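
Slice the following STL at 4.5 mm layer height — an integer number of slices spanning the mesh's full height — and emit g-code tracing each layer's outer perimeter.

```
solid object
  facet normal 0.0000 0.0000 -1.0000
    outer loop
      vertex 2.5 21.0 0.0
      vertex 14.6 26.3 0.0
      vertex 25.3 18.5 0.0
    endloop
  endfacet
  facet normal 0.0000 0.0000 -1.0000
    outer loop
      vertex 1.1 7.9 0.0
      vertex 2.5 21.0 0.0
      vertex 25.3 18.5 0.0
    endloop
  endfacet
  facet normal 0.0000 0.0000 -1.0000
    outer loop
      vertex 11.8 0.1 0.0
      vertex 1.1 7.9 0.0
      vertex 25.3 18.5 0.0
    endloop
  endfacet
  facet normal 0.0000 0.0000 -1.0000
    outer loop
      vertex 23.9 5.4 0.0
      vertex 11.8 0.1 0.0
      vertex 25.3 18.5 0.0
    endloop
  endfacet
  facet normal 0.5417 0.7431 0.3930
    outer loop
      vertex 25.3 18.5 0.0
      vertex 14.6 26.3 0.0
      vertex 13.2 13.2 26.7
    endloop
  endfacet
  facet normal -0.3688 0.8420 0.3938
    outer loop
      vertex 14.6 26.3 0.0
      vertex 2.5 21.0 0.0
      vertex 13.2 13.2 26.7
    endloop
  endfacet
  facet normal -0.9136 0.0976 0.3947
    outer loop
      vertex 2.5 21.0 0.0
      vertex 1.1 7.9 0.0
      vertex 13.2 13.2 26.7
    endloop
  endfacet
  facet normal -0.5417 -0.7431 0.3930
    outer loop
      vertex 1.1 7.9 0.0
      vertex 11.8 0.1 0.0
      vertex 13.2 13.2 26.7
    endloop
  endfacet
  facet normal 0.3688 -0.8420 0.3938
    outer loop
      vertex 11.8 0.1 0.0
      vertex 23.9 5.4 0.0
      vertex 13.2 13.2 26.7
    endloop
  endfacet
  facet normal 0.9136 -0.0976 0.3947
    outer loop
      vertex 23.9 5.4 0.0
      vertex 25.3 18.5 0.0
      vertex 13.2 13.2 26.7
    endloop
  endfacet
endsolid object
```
; perimeter-only toolpath
G21 ; units = mm
G90 ; absolute positioning
G28 ; home
; layer 1
G0 Z4.5
G0 X23.3 Y17.6
G1 X14.4 Y24.1
G1 X4.3 Y19.7
G1 X3.1 Y8.8
G1 X12.0 Y2.3
G1 X22.1 Y6.7
G1 X23.3 Y17.6
; layer 2
G0 Z8.9
G0 X21.3 Y16.7
G1 X14.1 Y21.9
G1 X6.1 Y18.4
G1 X5.1 Y9.7
G1 X12.3 Y4.5
G1 X20.3 Y8.0
G1 X21.3 Y16.7
; layer 3
G0 Z13.4
G0 X19.2 Y15.8
G1 X13.9 Y19.8
G1 X7.9 Y17.1
G1 X7.2 Y10.6
G1 X12.5 Y6.7
G1 X18.5 Y9.3
G1 X19.2 Y15.8
; layer 4
G0 Z17.8
G0 X17.2 Y15.0
G1 X13.7 Y17.6
G1 X9.6 Y15.8
G1 X9.2 Y11.4
G1 X12.7 Y8.8
G1 X16.8 Y10.6
G1 X17.2 Y15.0
; layer 5
G0 Z22.2
G0 X15.2 Y14.1
G1 X13.4 Y15.4
G1 X11.4 Y14.5
G1 X11.2 Y12.3
G1 X13.0 Y11.0
G1 X15.0 Y11.9
G1 X15.2 Y14.1
M2 ; end

The solid is a regular 6-sided pyramid, base circumscribed radius ≈ 13.2 mm, apex at z ≈ 26.7 mm. Slicing at Δz = 4.5 mm — 6 equal slices spanning the solid's height, so layer i sits at z = i·h/6 — gives 5 non-empty perimeters. Each is a 6-segment closed polygon; G0 lifts to the layer z and rapids to the start vertex, then G1 traces the edges. The cross-section shrinks linearly with z (the slice at the apex is degenerate and omitted).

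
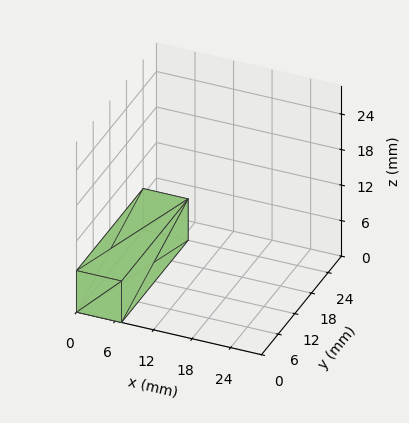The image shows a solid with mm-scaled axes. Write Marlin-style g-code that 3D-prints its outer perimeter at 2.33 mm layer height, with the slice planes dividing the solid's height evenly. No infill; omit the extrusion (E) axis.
Reading the render: the shape is a rectangular box, roughly 7 × 24 mm footprint and 7 mm tall (dimensions read to the nearest mm from the axis ticks). For the g-code, the solid's height is divided into equal slices at the stated Δz and each level perimeter traced with G1 moves after a G0 lift.

; perimeter-only toolpath
G21 ; units = mm
G90 ; absolute positioning
G28 ; home
; layer 1
G0 Z2.33
G0 X0.00 Y0.00
G1 X7.00 Y0.00
G1 X7.00 Y24.00
G1 X0.00 Y24.00
G1 X0.00 Y0.00
; layer 2
G0 Z4.67
G0 X0.00 Y0.00
G1 X7.00 Y0.00
G1 X7.00 Y24.00
G1 X0.00 Y24.00
G1 X0.00 Y0.00
; layer 3
G0 Z7.00
G0 X0.00 Y0.00
G1 X7.00 Y0.00
G1 X7.00 Y24.00
G1 X0.00 Y24.00
G1 X0.00 Y0.00
M2 ; end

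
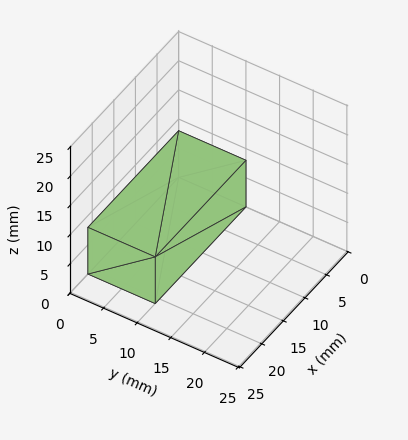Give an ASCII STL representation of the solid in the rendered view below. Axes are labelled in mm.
Reading the render: the shape is a rectangular box, roughly 21 × 10 mm footprint and 8 mm tall (dimensions read to the nearest mm from the axis ticks). For the STL, each face is triangulated and given an outward normal.

solid part
  facet normal 0.0000 0.0000 -1.0000
    outer loop
      vertex 21.00 10.00 0.00
      vertex 21.00 0.00 0.00
      vertex 0.00 0.00 0.00
    endloop
  endfacet
  facet normal 0.0000 0.0000 -1.0000
    outer loop
      vertex 0.00 10.00 0.00
      vertex 21.00 10.00 0.00
      vertex 0.00 0.00 0.00
    endloop
  endfacet
  facet normal 0.0000 0.0000 1.0000
    outer loop
      vertex 0.00 0.00 8.00
      vertex 21.00 0.00 8.00
      vertex 21.00 10.00 8.00
    endloop
  endfacet
  facet normal 0.0000 0.0000 1.0000
    outer loop
      vertex 0.00 0.00 8.00
      vertex 21.00 10.00 8.00
      vertex 0.00 10.00 8.00
    endloop
  endfacet
  facet normal 0.0000 -1.0000 0.0000
    outer loop
      vertex 0.00 0.00 0.00
      vertex 21.00 0.00 0.00
      vertex 21.00 0.00 8.00
    endloop
  endfacet
  facet normal 0.0000 -1.0000 0.0000
    outer loop
      vertex 0.00 0.00 0.00
      vertex 21.00 0.00 8.00
      vertex 0.00 0.00 8.00
    endloop
  endfacet
  facet normal 0.0000 1.0000 0.0000
    outer loop
      vertex 21.00 10.00 8.00
      vertex 21.00 10.00 0.00
      vertex 0.00 10.00 0.00
    endloop
  endfacet
  facet normal 0.0000 1.0000 0.0000
    outer loop
      vertex 0.00 10.00 8.00
      vertex 21.00 10.00 8.00
      vertex 0.00 10.00 0.00
    endloop
  endfacet
  facet normal -1.0000 0.0000 0.0000
    outer loop
      vertex 0.00 10.00 8.00
      vertex 0.00 10.00 0.00
      vertex 0.00 0.00 0.00
    endloop
  endfacet
  facet normal -1.0000 0.0000 0.0000
    outer loop
      vertex 0.00 0.00 8.00
      vertex 0.00 10.00 8.00
      vertex 0.00 0.00 0.00
    endloop
  endfacet
  facet normal 1.0000 0.0000 0.0000
    outer loop
      vertex 21.00 0.00 0.00
      vertex 21.00 10.00 0.00
      vertex 21.00 10.00 8.00
    endloop
  endfacet
  facet normal 1.0000 0.0000 0.0000
    outer loop
      vertex 21.00 0.00 0.00
      vertex 21.00 10.00 8.00
      vertex 21.00 0.00 8.00
    endloop
  endfacet
endsolid part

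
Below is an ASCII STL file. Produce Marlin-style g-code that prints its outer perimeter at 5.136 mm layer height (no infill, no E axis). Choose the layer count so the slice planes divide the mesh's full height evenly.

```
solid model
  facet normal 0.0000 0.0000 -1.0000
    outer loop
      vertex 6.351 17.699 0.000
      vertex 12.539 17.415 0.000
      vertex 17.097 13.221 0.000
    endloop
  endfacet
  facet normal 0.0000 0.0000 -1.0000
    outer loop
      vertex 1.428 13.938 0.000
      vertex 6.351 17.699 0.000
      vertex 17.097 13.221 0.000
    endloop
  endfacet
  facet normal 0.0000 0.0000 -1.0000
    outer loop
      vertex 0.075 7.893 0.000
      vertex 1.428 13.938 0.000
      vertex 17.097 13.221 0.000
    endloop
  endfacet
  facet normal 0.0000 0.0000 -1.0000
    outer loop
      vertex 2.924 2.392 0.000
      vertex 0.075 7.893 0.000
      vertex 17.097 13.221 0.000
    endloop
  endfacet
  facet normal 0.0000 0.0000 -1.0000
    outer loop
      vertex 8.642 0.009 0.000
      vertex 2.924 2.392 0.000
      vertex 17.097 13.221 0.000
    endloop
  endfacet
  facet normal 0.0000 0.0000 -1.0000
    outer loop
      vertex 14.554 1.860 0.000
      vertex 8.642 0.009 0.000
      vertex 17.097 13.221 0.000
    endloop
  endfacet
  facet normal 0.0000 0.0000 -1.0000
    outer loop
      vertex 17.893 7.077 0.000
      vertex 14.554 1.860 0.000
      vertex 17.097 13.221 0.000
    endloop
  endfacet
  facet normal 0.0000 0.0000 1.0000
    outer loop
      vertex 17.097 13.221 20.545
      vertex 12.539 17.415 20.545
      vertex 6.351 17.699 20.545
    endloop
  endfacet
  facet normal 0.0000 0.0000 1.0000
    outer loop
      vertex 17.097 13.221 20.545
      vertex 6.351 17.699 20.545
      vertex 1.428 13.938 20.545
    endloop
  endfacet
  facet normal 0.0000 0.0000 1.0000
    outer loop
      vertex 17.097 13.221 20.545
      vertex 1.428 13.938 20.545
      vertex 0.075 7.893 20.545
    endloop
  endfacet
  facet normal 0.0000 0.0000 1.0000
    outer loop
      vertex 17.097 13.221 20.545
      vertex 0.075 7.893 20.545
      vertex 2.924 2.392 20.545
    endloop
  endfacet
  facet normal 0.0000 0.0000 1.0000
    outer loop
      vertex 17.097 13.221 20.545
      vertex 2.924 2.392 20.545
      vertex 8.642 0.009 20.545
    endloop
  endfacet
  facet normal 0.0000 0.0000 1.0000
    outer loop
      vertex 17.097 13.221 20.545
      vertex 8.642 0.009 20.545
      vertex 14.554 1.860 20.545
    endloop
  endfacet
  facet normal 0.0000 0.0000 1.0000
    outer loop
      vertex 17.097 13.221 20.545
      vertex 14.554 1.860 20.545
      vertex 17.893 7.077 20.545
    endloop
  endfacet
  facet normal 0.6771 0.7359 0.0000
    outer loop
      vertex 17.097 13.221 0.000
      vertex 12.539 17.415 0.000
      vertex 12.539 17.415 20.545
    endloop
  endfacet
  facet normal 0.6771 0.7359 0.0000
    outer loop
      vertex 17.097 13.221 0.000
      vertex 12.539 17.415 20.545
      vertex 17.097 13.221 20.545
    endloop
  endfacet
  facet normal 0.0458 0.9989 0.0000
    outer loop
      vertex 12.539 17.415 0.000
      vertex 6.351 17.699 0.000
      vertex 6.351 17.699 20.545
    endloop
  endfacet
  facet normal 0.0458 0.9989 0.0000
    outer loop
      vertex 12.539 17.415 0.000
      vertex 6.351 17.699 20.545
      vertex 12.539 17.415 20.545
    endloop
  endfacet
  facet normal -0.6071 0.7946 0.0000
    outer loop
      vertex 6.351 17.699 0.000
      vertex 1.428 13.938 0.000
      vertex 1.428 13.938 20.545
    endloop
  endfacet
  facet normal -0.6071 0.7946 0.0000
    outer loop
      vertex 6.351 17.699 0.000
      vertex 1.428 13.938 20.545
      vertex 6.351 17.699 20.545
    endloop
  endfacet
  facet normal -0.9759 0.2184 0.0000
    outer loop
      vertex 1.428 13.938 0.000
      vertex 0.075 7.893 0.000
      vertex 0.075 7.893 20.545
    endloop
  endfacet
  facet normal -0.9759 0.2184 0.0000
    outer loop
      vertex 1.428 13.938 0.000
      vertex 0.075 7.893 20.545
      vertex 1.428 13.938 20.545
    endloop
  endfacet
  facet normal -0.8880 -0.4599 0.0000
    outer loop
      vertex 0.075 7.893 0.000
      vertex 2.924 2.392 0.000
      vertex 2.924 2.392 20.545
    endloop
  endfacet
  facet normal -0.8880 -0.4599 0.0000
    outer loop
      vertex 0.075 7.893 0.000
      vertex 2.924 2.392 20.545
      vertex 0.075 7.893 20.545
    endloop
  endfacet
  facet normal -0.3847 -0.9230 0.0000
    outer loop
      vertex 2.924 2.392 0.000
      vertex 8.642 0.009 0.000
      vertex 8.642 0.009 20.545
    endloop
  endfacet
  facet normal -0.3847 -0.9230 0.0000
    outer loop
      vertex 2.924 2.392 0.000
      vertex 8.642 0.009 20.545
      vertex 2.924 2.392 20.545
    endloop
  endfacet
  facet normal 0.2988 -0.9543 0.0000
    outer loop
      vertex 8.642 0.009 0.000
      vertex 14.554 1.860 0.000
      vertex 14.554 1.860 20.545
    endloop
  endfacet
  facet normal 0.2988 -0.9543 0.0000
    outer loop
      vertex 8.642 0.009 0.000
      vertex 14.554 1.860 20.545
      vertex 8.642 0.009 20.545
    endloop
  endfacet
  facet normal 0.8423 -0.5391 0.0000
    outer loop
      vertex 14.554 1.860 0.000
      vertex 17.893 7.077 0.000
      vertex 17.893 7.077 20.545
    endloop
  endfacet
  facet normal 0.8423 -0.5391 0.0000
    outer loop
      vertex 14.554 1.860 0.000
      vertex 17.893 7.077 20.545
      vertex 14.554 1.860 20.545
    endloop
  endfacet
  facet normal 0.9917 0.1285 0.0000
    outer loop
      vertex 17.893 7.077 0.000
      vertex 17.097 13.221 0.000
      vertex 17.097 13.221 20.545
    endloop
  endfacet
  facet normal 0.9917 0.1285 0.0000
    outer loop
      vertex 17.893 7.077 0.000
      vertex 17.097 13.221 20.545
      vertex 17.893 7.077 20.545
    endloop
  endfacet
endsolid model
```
; perimeter-only toolpath
G21 ; units = mm
G90 ; absolute positioning
G28 ; home
; layer 1
G0 Z5.136
G0 X17.097 Y13.221
G1 X12.539 Y17.415
G1 X6.351 Y17.699
G1 X1.428 Y13.938
G1 X0.075 Y7.893
G1 X2.924 Y2.392
G1 X8.642 Y0.009
G1 X14.554 Y1.860
G1 X17.893 Y7.077
G1 X17.097 Y13.221
; layer 2
G0 Z10.273
G0 X17.097 Y13.221
G1 X12.539 Y17.415
G1 X6.351 Y17.699
G1 X1.428 Y13.938
G1 X0.075 Y7.893
G1 X2.924 Y2.392
G1 X8.642 Y0.009
G1 X14.554 Y1.860
G1 X17.893 Y7.077
G1 X17.097 Y13.221
; layer 3
G0 Z15.409
G0 X17.097 Y13.221
G1 X12.539 Y17.415
G1 X6.351 Y17.699
G1 X1.428 Y13.938
G1 X0.075 Y7.893
G1 X2.924 Y2.392
G1 X8.642 Y0.009
G1 X14.554 Y1.860
G1 X17.893 Y7.077
G1 X17.097 Y13.221
; layer 4
G0 Z20.545
G0 X17.097 Y13.221
G1 X12.539 Y17.415
G1 X6.351 Y17.699
G1 X1.428 Y13.938
G1 X0.075 Y7.893
G1 X2.924 Y2.392
G1 X8.642 Y0.009
G1 X14.554 Y1.860
G1 X17.893 Y7.077
G1 X17.097 Y13.221
M2 ; end

The solid is a regular 9-sided prism (a cylinder approximated with 9 flat sides), circumscribed radius ≈ 9.06 mm, height ≈ 20.5 mm. Slicing at Δz = 5.136 mm — 4 equal slices spanning the solid's height, so layer i sits at z = i·h/4 — gives 4 non-empty perimeters. Each is a 9-segment closed polygon; G0 lifts to the layer z and rapids to the start vertex, then G1 traces the edges.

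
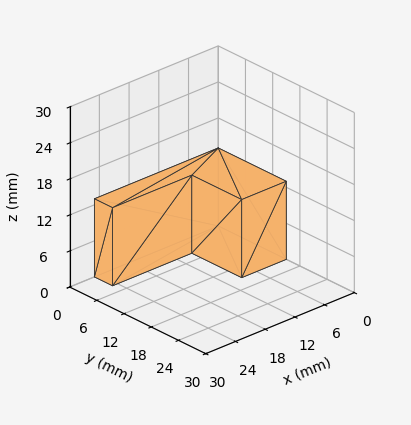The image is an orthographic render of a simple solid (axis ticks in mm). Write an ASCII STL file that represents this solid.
Reading the render: the shape is an L-shaped prism: outer 25 × 15 mm, arm thicknesses ≈ 4 mm (horizontal) and 9 mm (vertical), extruded 13 mm in z (dimensions read to the nearest mm from the axis ticks). For the STL, each face is triangulated and given an outward normal.

solid part
  facet normal 0.0000 0.0000 -1.0000
    outer loop
      vertex 25.0 4.0 0.0
      vertex 25.0 0.0 0.0
      vertex 0.0 0.0 0.0
    endloop
  endfacet
  facet normal 0.0000 0.0000 -1.0000
    outer loop
      vertex 9.0 4.0 0.0
      vertex 25.0 4.0 0.0
      vertex 0.0 0.0 0.0
    endloop
  endfacet
  facet normal 0.0000 0.0000 -1.0000
    outer loop
      vertex 9.0 15.0 0.0
      vertex 9.0 4.0 0.0
      vertex 0.0 0.0 0.0
    endloop
  endfacet
  facet normal 0.0000 0.0000 -1.0000
    outer loop
      vertex 0.0 15.0 0.0
      vertex 9.0 15.0 0.0
      vertex 0.0 0.0 0.0
    endloop
  endfacet
  facet normal 0.0000 0.0000 1.0000
    outer loop
      vertex 0.0 0.0 13.0
      vertex 25.0 0.0 13.0
      vertex 25.0 4.0 13.0
    endloop
  endfacet
  facet normal 0.0000 0.0000 1.0000
    outer loop
      vertex 0.0 0.0 13.0
      vertex 25.0 4.0 13.0
      vertex 9.0 4.0 13.0
    endloop
  endfacet
  facet normal 0.0000 0.0000 1.0000
    outer loop
      vertex 0.0 0.0 13.0
      vertex 9.0 4.0 13.0
      vertex 9.0 15.0 13.0
    endloop
  endfacet
  facet normal 0.0000 0.0000 1.0000
    outer loop
      vertex 0.0 0.0 13.0
      vertex 9.0 15.0 13.0
      vertex 0.0 15.0 13.0
    endloop
  endfacet
  facet normal 0.0000 -1.0000 0.0000
    outer loop
      vertex 0.0 0.0 0.0
      vertex 25.0 0.0 0.0
      vertex 25.0 0.0 13.0
    endloop
  endfacet
  facet normal 0.0000 -1.0000 0.0000
    outer loop
      vertex 0.0 0.0 0.0
      vertex 25.0 0.0 13.0
      vertex 0.0 0.0 13.0
    endloop
  endfacet
  facet normal 1.0000 0.0000 0.0000
    outer loop
      vertex 25.0 0.0 0.0
      vertex 25.0 4.0 0.0
      vertex 25.0 4.0 13.0
    endloop
  endfacet
  facet normal 1.0000 0.0000 0.0000
    outer loop
      vertex 25.0 0.0 0.0
      vertex 25.0 4.0 13.0
      vertex 25.0 0.0 13.0
    endloop
  endfacet
  facet normal 0.0000 1.0000 0.0000
    outer loop
      vertex 25.0 4.0 0.0
      vertex 9.0 4.0 0.0
      vertex 9.0 4.0 13.0
    endloop
  endfacet
  facet normal 0.0000 1.0000 0.0000
    outer loop
      vertex 25.0 4.0 0.0
      vertex 9.0 4.0 13.0
      vertex 25.0 4.0 13.0
    endloop
  endfacet
  facet normal 1.0000 0.0000 0.0000
    outer loop
      vertex 9.0 4.0 0.0
      vertex 9.0 15.0 0.0
      vertex 9.0 15.0 13.0
    endloop
  endfacet
  facet normal 1.0000 0.0000 0.0000
    outer loop
      vertex 9.0 4.0 0.0
      vertex 9.0 15.0 13.0
      vertex 9.0 4.0 13.0
    endloop
  endfacet
  facet normal 0.0000 1.0000 0.0000
    outer loop
      vertex 9.0 15.0 0.0
      vertex 0.0 15.0 0.0
      vertex 0.0 15.0 13.0
    endloop
  endfacet
  facet normal 0.0000 1.0000 0.0000
    outer loop
      vertex 9.0 15.0 0.0
      vertex 0.0 15.0 13.0
      vertex 9.0 15.0 13.0
    endloop
  endfacet
  facet normal -1.0000 0.0000 0.0000
    outer loop
      vertex 0.0 15.0 0.0
      vertex 0.0 0.0 0.0
      vertex 0.0 0.0 13.0
    endloop
  endfacet
  facet normal -1.0000 0.0000 0.0000
    outer loop
      vertex 0.0 15.0 0.0
      vertex 0.0 0.0 13.0
      vertex 0.0 15.0 13.0
    endloop
  endfacet
endsolid part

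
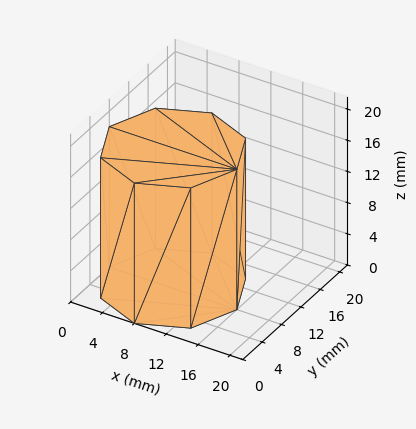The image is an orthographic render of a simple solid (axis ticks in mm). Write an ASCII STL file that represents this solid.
Reading the render: the shape is a regular 8-sided prism (a cylinder approximated with 8 flat sides), circumscribed radius ≈ 8 mm, height ≈ 18 mm (dimensions read to the nearest mm from the axis ticks). For the STL, each face is triangulated and given an outward normal.

solid part
  facet normal 0.0000 0.0000 -1.0000
    outer loop
      vertex 8.000 16.000 0.000
      vertex 13.657 13.657 0.000
      vertex 16.000 8.000 0.000
    endloop
  endfacet
  facet normal 0.0000 0.0000 -1.0000
    outer loop
      vertex 2.343 13.657 0.000
      vertex 8.000 16.000 0.000
      vertex 16.000 8.000 0.000
    endloop
  endfacet
  facet normal 0.0000 0.0000 -1.0000
    outer loop
      vertex 0.000 8.000 0.000
      vertex 2.343 13.657 0.000
      vertex 16.000 8.000 0.000
    endloop
  endfacet
  facet normal 0.0000 0.0000 -1.0000
    outer loop
      vertex 2.343 2.343 0.000
      vertex 0.000 8.000 0.000
      vertex 16.000 8.000 0.000
    endloop
  endfacet
  facet normal 0.0000 0.0000 -1.0000
    outer loop
      vertex 8.000 0.000 0.000
      vertex 2.343 2.343 0.000
      vertex 16.000 8.000 0.000
    endloop
  endfacet
  facet normal 0.0000 0.0000 -1.0000
    outer loop
      vertex 13.657 2.343 0.000
      vertex 8.000 0.000 0.000
      vertex 16.000 8.000 0.000
    endloop
  endfacet
  facet normal 0.0000 0.0000 1.0000
    outer loop
      vertex 16.000 8.000 18.000
      vertex 13.657 13.657 18.000
      vertex 8.000 16.000 18.000
    endloop
  endfacet
  facet normal 0.0000 0.0000 1.0000
    outer loop
      vertex 16.000 8.000 18.000
      vertex 8.000 16.000 18.000
      vertex 2.343 13.657 18.000
    endloop
  endfacet
  facet normal 0.0000 0.0000 1.0000
    outer loop
      vertex 16.000 8.000 18.000
      vertex 2.343 13.657 18.000
      vertex 0.000 8.000 18.000
    endloop
  endfacet
  facet normal 0.0000 0.0000 1.0000
    outer loop
      vertex 16.000 8.000 18.000
      vertex 0.000 8.000 18.000
      vertex 2.343 2.343 18.000
    endloop
  endfacet
  facet normal 0.0000 0.0000 1.0000
    outer loop
      vertex 16.000 8.000 18.000
      vertex 2.343 2.343 18.000
      vertex 8.000 0.000 18.000
    endloop
  endfacet
  facet normal 0.0000 0.0000 1.0000
    outer loop
      vertex 16.000 8.000 18.000
      vertex 8.000 0.000 18.000
      vertex 13.657 2.343 18.000
    endloop
  endfacet
  facet normal 0.9239 0.3827 0.0000
    outer loop
      vertex 16.000 8.000 0.000
      vertex 13.657 13.657 0.000
      vertex 13.657 13.657 18.000
    endloop
  endfacet
  facet normal 0.9239 0.3827 0.0000
    outer loop
      vertex 16.000 8.000 0.000
      vertex 13.657 13.657 18.000
      vertex 16.000 8.000 18.000
    endloop
  endfacet
  facet normal 0.3827 0.9239 0.0000
    outer loop
      vertex 13.657 13.657 0.000
      vertex 8.000 16.000 0.000
      vertex 8.000 16.000 18.000
    endloop
  endfacet
  facet normal 0.3827 0.9239 0.0000
    outer loop
      vertex 13.657 13.657 0.000
      vertex 8.000 16.000 18.000
      vertex 13.657 13.657 18.000
    endloop
  endfacet
  facet normal -0.3827 0.9239 0.0000
    outer loop
      vertex 8.000 16.000 0.000
      vertex 2.343 13.657 0.000
      vertex 2.343 13.657 18.000
    endloop
  endfacet
  facet normal -0.3827 0.9239 0.0000
    outer loop
      vertex 8.000 16.000 0.000
      vertex 2.343 13.657 18.000
      vertex 8.000 16.000 18.000
    endloop
  endfacet
  facet normal -0.9239 0.3827 0.0000
    outer loop
      vertex 2.343 13.657 0.000
      vertex 0.000 8.000 0.000
      vertex 0.000 8.000 18.000
    endloop
  endfacet
  facet normal -0.9239 0.3827 0.0000
    outer loop
      vertex 2.343 13.657 0.000
      vertex 0.000 8.000 18.000
      vertex 2.343 13.657 18.000
    endloop
  endfacet
  facet normal -0.9239 -0.3827 0.0000
    outer loop
      vertex 0.000 8.000 0.000
      vertex 2.343 2.343 0.000
      vertex 2.343 2.343 18.000
    endloop
  endfacet
  facet normal -0.9239 -0.3827 0.0000
    outer loop
      vertex 0.000 8.000 0.000
      vertex 2.343 2.343 18.000
      vertex 0.000 8.000 18.000
    endloop
  endfacet
  facet normal -0.3827 -0.9239 0.0000
    outer loop
      vertex 2.343 2.343 0.000
      vertex 8.000 0.000 0.000
      vertex 8.000 0.000 18.000
    endloop
  endfacet
  facet normal -0.3827 -0.9239 0.0000
    outer loop
      vertex 2.343 2.343 0.000
      vertex 8.000 0.000 18.000
      vertex 2.343 2.343 18.000
    endloop
  endfacet
  facet normal 0.3827 -0.9239 0.0000
    outer loop
      vertex 8.000 0.000 0.000
      vertex 13.657 2.343 0.000
      vertex 13.657 2.343 18.000
    endloop
  endfacet
  facet normal 0.3827 -0.9239 0.0000
    outer loop
      vertex 8.000 0.000 0.000
      vertex 13.657 2.343 18.000
      vertex 8.000 0.000 18.000
    endloop
  endfacet
  facet normal 0.9239 -0.3827 0.0000
    outer loop
      vertex 13.657 2.343 0.000
      vertex 16.000 8.000 0.000
      vertex 16.000 8.000 18.000
    endloop
  endfacet
  facet normal 0.9239 -0.3827 0.0000
    outer loop
      vertex 13.657 2.343 0.000
      vertex 16.000 8.000 18.000
      vertex 13.657 2.343 18.000
    endloop
  endfacet
endsolid part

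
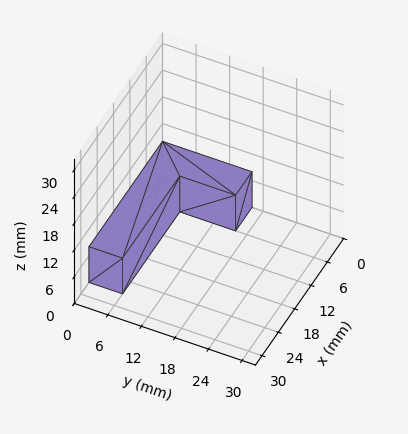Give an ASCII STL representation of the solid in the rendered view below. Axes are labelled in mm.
Reading the render: the shape is an L-shaped prism: outer 27 × 16 mm, arm thicknesses ≈ 6 mm (horizontal) and 6 mm (vertical), extruded 8 mm in z (dimensions read to the nearest mm from the axis ticks). For the STL, each face is triangulated and given an outward normal.

solid part
  facet normal 0.0000 0.0000 -1.0000
    outer loop
      vertex 27.0 6.0 0.0
      vertex 27.0 0.0 0.0
      vertex 0.0 0.0 0.0
    endloop
  endfacet
  facet normal 0.0000 0.0000 -1.0000
    outer loop
      vertex 6.0 6.0 0.0
      vertex 27.0 6.0 0.0
      vertex 0.0 0.0 0.0
    endloop
  endfacet
  facet normal 0.0000 0.0000 -1.0000
    outer loop
      vertex 6.0 16.0 0.0
      vertex 6.0 6.0 0.0
      vertex 0.0 0.0 0.0
    endloop
  endfacet
  facet normal 0.0000 0.0000 -1.0000
    outer loop
      vertex 0.0 16.0 0.0
      vertex 6.0 16.0 0.0
      vertex 0.0 0.0 0.0
    endloop
  endfacet
  facet normal 0.0000 0.0000 1.0000
    outer loop
      vertex 0.0 0.0 8.0
      vertex 27.0 0.0 8.0
      vertex 27.0 6.0 8.0
    endloop
  endfacet
  facet normal 0.0000 0.0000 1.0000
    outer loop
      vertex 0.0 0.0 8.0
      vertex 27.0 6.0 8.0
      vertex 6.0 6.0 8.0
    endloop
  endfacet
  facet normal 0.0000 0.0000 1.0000
    outer loop
      vertex 0.0 0.0 8.0
      vertex 6.0 6.0 8.0
      vertex 6.0 16.0 8.0
    endloop
  endfacet
  facet normal 0.0000 0.0000 1.0000
    outer loop
      vertex 0.0 0.0 8.0
      vertex 6.0 16.0 8.0
      vertex 0.0 16.0 8.0
    endloop
  endfacet
  facet normal 0.0000 -1.0000 0.0000
    outer loop
      vertex 0.0 0.0 0.0
      vertex 27.0 0.0 0.0
      vertex 27.0 0.0 8.0
    endloop
  endfacet
  facet normal 0.0000 -1.0000 0.0000
    outer loop
      vertex 0.0 0.0 0.0
      vertex 27.0 0.0 8.0
      vertex 0.0 0.0 8.0
    endloop
  endfacet
  facet normal 1.0000 0.0000 0.0000
    outer loop
      vertex 27.0 0.0 0.0
      vertex 27.0 6.0 0.0
      vertex 27.0 6.0 8.0
    endloop
  endfacet
  facet normal 1.0000 0.0000 0.0000
    outer loop
      vertex 27.0 0.0 0.0
      vertex 27.0 6.0 8.0
      vertex 27.0 0.0 8.0
    endloop
  endfacet
  facet normal 0.0000 1.0000 0.0000
    outer loop
      vertex 27.0 6.0 0.0
      vertex 6.0 6.0 0.0
      vertex 6.0 6.0 8.0
    endloop
  endfacet
  facet normal 0.0000 1.0000 0.0000
    outer loop
      vertex 27.0 6.0 0.0
      vertex 6.0 6.0 8.0
      vertex 27.0 6.0 8.0
    endloop
  endfacet
  facet normal 1.0000 0.0000 0.0000
    outer loop
      vertex 6.0 6.0 0.0
      vertex 6.0 16.0 0.0
      vertex 6.0 16.0 8.0
    endloop
  endfacet
  facet normal 1.0000 0.0000 0.0000
    outer loop
      vertex 6.0 6.0 0.0
      vertex 6.0 16.0 8.0
      vertex 6.0 6.0 8.0
    endloop
  endfacet
  facet normal 0.0000 1.0000 0.0000
    outer loop
      vertex 6.0 16.0 0.0
      vertex 0.0 16.0 0.0
      vertex 0.0 16.0 8.0
    endloop
  endfacet
  facet normal 0.0000 1.0000 0.0000
    outer loop
      vertex 6.0 16.0 0.0
      vertex 0.0 16.0 8.0
      vertex 6.0 16.0 8.0
    endloop
  endfacet
  facet normal -1.0000 0.0000 0.0000
    outer loop
      vertex 0.0 16.0 0.0
      vertex 0.0 0.0 0.0
      vertex 0.0 0.0 8.0
    endloop
  endfacet
  facet normal -1.0000 0.0000 0.0000
    outer loop
      vertex 0.0 16.0 0.0
      vertex 0.0 0.0 8.0
      vertex 0.0 16.0 8.0
    endloop
  endfacet
endsolid part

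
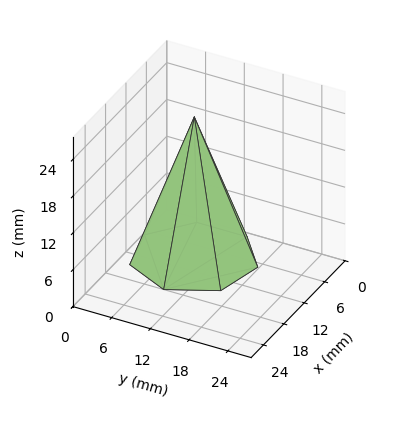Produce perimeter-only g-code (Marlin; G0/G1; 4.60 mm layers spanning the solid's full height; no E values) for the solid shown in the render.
Reading the render: the shape is a regular 7-sided pyramid, base circumscribed radius ≈ 9 mm, apex at z ≈ 23 mm (dimensions read to the nearest mm from the axis ticks). For the g-code, the solid's height is divided into equal slices at the stated Δz and each level perimeter traced with G1 moves after a G0 lift.

; perimeter-only toolpath
G21 ; units = mm
G90 ; absolute positioning
G28 ; home
; layer 1
G0 Z4.60
G0 X16.20 Y9.00
G1 X13.49 Y14.63
G1 X7.40 Y16.02
G1 X2.51 Y12.12
G1 X2.51 Y5.88
G1 X7.40 Y1.98
G1 X13.49 Y3.37
G1 X16.20 Y9.00
; layer 2
G0 Z9.20
G0 X14.40 Y9.00
G1 X12.37 Y13.22
G1 X7.80 Y14.26
G1 X4.13 Y11.34
G1 X4.13 Y6.66
G1 X7.80 Y3.74
G1 X12.37 Y4.78
G1 X14.40 Y9.00
; layer 3
G0 Z13.80
G0 X12.60 Y9.00
G1 X11.24 Y11.82
G1 X8.20 Y12.51
G1 X5.76 Y10.56
G1 X5.76 Y7.44
G1 X8.20 Y5.49
G1 X11.24 Y6.18
G1 X12.60 Y9.00
; layer 4
G0 Z18.40
G0 X10.80 Y9.00
G1 X10.12 Y10.41
G1 X8.60 Y10.75
G1 X7.38 Y9.78
G1 X7.38 Y8.22
G1 X8.60 Y7.25
G1 X10.12 Y7.59
G1 X10.80 Y9.00
M2 ; end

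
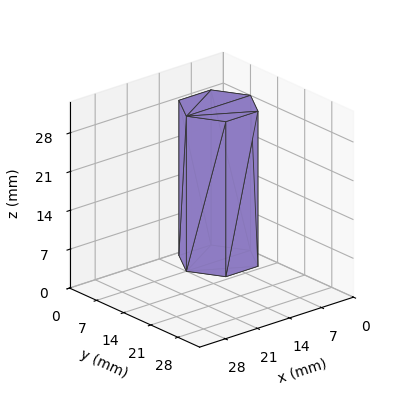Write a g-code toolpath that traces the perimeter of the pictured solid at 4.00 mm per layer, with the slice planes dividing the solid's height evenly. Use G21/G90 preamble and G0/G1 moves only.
Reading the render: the shape is a regular 6-sided prism (a cylinder approximated with 6 flat sides), circumscribed radius ≈ 7 mm, height ≈ 28 mm (dimensions read to the nearest mm from the axis ticks). For the g-code, the solid's height is divided into equal slices at the stated Δz and each level perimeter traced with G1 moves after a G0 lift.

; perimeter-only toolpath
G21 ; units = mm
G90 ; absolute positioning
G28 ; home
; layer 1
G0 Z4.00
G0 X14.00 Y7.00
G1 X10.50 Y13.06
G1 X3.50 Y13.06
G1 X0.00 Y7.00
G1 X3.50 Y0.94
G1 X10.50 Y0.94
G1 X14.00 Y7.00
; layer 2
G0 Z8.00
G0 X14.00 Y7.00
G1 X10.50 Y13.06
G1 X3.50 Y13.06
G1 X0.00 Y7.00
G1 X3.50 Y0.94
G1 X10.50 Y0.94
G1 X14.00 Y7.00
; layer 3
G0 Z12.00
G0 X14.00 Y7.00
G1 X10.50 Y13.06
G1 X3.50 Y13.06
G1 X0.00 Y7.00
G1 X3.50 Y0.94
G1 X10.50 Y0.94
G1 X14.00 Y7.00
; layer 4
G0 Z16.00
G0 X14.00 Y7.00
G1 X10.50 Y13.06
G1 X3.50 Y13.06
G1 X0.00 Y7.00
G1 X3.50 Y0.94
G1 X10.50 Y0.94
G1 X14.00 Y7.00
; layer 5
G0 Z20.00
G0 X14.00 Y7.00
G1 X10.50 Y13.06
G1 X3.50 Y13.06
G1 X0.00 Y7.00
G1 X3.50 Y0.94
G1 X10.50 Y0.94
G1 X14.00 Y7.00
; layer 6
G0 Z24.00
G0 X14.00 Y7.00
G1 X10.50 Y13.06
G1 X3.50 Y13.06
G1 X0.00 Y7.00
G1 X3.50 Y0.94
G1 X10.50 Y0.94
G1 X14.00 Y7.00
; layer 7
G0 Z28.00
G0 X14.00 Y7.00
G1 X10.50 Y13.06
G1 X3.50 Y13.06
G1 X0.00 Y7.00
G1 X3.50 Y0.94
G1 X10.50 Y0.94
G1 X14.00 Y7.00
M2 ; end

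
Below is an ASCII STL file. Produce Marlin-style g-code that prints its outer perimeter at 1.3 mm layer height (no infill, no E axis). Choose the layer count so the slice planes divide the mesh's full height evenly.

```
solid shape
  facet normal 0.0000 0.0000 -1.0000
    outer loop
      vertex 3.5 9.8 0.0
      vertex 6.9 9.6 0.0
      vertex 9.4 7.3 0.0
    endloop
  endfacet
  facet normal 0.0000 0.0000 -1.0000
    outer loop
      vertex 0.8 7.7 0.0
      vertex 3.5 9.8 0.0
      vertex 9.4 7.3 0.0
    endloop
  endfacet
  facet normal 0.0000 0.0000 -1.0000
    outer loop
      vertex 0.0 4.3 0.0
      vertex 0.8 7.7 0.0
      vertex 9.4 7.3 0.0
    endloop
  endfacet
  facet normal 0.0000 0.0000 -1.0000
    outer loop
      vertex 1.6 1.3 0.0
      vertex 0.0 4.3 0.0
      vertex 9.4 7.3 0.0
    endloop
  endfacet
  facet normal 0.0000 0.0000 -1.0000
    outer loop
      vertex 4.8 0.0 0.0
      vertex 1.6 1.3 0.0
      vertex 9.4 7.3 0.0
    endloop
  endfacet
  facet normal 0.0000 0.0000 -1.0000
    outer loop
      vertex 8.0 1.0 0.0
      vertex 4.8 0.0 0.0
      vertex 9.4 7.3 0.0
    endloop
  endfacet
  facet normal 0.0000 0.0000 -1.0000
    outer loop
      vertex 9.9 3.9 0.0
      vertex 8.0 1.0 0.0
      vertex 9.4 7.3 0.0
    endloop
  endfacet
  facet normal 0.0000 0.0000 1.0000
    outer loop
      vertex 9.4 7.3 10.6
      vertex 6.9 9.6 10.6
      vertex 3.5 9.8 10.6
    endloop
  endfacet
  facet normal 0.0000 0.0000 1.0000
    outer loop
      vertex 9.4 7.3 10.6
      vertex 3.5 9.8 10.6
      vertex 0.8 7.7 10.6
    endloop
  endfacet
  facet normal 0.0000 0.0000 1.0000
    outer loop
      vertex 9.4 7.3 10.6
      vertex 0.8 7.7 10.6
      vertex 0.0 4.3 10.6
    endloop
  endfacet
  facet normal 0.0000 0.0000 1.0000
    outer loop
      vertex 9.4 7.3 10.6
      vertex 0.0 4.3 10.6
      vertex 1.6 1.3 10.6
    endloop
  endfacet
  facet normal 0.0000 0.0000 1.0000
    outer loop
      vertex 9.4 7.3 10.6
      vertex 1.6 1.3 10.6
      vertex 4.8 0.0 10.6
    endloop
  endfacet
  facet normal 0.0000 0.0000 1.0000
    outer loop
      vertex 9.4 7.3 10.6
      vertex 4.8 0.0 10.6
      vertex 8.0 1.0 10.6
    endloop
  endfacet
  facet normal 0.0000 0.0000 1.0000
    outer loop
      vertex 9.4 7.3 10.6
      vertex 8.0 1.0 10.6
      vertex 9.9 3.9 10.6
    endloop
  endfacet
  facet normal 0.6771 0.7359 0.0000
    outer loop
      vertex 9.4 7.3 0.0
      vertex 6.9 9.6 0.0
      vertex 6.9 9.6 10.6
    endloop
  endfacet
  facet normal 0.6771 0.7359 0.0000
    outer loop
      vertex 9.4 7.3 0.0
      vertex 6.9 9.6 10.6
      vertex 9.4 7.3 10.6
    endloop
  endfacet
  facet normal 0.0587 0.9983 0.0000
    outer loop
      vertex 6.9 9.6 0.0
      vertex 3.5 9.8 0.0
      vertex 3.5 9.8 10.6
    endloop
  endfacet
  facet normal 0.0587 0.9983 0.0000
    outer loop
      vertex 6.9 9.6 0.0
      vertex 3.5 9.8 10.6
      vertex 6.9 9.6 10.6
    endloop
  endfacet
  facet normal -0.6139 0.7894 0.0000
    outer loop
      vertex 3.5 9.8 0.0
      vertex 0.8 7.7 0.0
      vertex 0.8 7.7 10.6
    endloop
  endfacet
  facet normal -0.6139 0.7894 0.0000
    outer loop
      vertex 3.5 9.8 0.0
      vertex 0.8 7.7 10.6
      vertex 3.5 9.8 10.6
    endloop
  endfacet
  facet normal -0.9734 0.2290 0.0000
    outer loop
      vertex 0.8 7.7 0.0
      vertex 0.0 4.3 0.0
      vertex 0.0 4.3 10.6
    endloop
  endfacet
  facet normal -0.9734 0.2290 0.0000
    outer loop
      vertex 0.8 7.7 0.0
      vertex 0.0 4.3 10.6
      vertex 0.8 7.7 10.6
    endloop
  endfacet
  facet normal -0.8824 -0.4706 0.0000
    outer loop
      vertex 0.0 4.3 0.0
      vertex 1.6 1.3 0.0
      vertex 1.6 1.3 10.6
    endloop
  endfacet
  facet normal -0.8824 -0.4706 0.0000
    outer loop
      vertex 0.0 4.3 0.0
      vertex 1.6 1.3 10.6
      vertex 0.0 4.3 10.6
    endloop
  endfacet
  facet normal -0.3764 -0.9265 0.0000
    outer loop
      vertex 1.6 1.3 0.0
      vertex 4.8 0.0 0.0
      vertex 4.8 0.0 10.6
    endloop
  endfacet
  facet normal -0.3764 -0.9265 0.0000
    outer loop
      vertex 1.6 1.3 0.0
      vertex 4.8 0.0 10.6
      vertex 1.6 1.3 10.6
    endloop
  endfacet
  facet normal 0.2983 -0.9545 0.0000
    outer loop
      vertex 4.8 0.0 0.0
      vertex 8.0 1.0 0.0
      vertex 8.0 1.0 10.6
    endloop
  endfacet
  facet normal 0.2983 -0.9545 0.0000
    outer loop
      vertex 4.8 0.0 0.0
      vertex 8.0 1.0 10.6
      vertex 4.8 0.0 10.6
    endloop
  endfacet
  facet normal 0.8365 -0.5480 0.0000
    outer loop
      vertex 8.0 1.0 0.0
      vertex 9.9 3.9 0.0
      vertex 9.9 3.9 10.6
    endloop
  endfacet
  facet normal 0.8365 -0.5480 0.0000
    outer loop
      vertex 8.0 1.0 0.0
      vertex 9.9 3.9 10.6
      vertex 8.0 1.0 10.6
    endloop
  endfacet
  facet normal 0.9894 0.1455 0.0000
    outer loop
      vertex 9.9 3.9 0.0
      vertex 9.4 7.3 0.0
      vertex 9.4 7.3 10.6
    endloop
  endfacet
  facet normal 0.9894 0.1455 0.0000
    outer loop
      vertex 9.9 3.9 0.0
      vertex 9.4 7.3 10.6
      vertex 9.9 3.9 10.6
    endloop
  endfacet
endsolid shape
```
; perimeter-only toolpath
G21 ; units = mm
G90 ; absolute positioning
G28 ; home
; layer 1
G0 Z1.3
G0 X9.4 Y7.3
G1 X6.9 Y9.6
G1 X3.5 Y9.8
G1 X0.8 Y7.7
G1 X0.0 Y4.3
G1 X1.6 Y1.3
G1 X4.8 Y0.0
G1 X8.0 Y1.0
G1 X9.9 Y3.9
G1 X9.4 Y7.3
; layer 2
G0 Z2.6
G0 X9.4 Y7.3
G1 X6.9 Y9.6
G1 X3.5 Y9.8
G1 X0.8 Y7.7
G1 X0.0 Y4.3
G1 X1.6 Y1.3
G1 X4.8 Y0.0
G1 X8.0 Y1.0
G1 X9.9 Y3.9
G1 X9.4 Y7.3
; layer 3
G0 Z4.0
G0 X9.4 Y7.3
G1 X6.9 Y9.6
G1 X3.5 Y9.8
G1 X0.8 Y7.7
G1 X0.0 Y4.3
G1 X1.6 Y1.3
G1 X4.8 Y0.0
G1 X8.0 Y1.0
G1 X9.9 Y3.9
G1 X9.4 Y7.3
; layer 4
G0 Z5.3
G0 X9.4 Y7.3
G1 X6.9 Y9.6
G1 X3.5 Y9.8
G1 X0.8 Y7.7
G1 X0.0 Y4.3
G1 X1.6 Y1.3
G1 X4.8 Y0.0
G1 X8.0 Y1.0
G1 X9.9 Y3.9
G1 X9.4 Y7.3
; layer 5
G0 Z6.6
G0 X9.4 Y7.3
G1 X6.9 Y9.6
G1 X3.5 Y9.8
G1 X0.8 Y7.7
G1 X0.0 Y4.3
G1 X1.6 Y1.3
G1 X4.8 Y0.0
G1 X8.0 Y1.0
G1 X9.9 Y3.9
G1 X9.4 Y7.3
; layer 6
G0 Z7.9
G0 X9.4 Y7.3
G1 X6.9 Y9.6
G1 X3.5 Y9.8
G1 X0.8 Y7.7
G1 X0.0 Y4.3
G1 X1.6 Y1.3
G1 X4.8 Y0.0
G1 X8.0 Y1.0
G1 X9.9 Y3.9
G1 X9.4 Y7.3
; layer 7
G0 Z9.3
G0 X9.4 Y7.3
G1 X6.9 Y9.6
G1 X3.5 Y9.8
G1 X0.8 Y7.7
G1 X0.0 Y4.3
G1 X1.6 Y1.3
G1 X4.8 Y0.0
G1 X8.0 Y1.0
G1 X9.9 Y3.9
G1 X9.4 Y7.3
; layer 8
G0 Z10.6
G0 X9.4 Y7.3
G1 X6.9 Y9.6
G1 X3.5 Y9.8
G1 X0.8 Y7.7
G1 X0.0 Y4.3
G1 X1.6 Y1.3
G1 X4.8 Y0.0
G1 X8.0 Y1.0
G1 X9.9 Y3.9
G1 X9.4 Y7.3
M2 ; end

The solid is a regular 9-sided prism (a cylinder approximated with 9 flat sides), circumscribed radius ≈ 5 mm, height ≈ 10.6 mm. Slicing at Δz = 1.3 mm — 8 equal slices spanning the solid's height, so layer i sits at z = i·h/8 — gives 8 non-empty perimeters. Each is a 9-segment closed polygon; G0 lifts to the layer z and rapids to the start vertex, then G1 traces the edges.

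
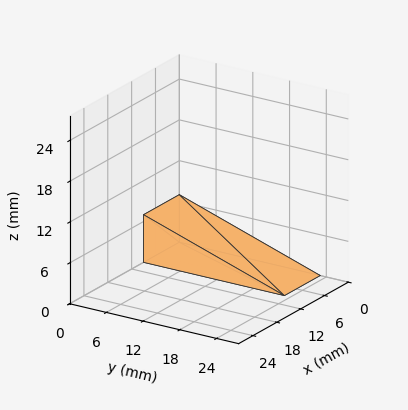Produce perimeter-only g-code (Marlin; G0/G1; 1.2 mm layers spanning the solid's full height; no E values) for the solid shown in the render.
Reading the render: the shape is a wedge (ramp): 9 × 23 mm base, rising to 7 mm along the y=0 edge and sloping linearly to z=0 at y=23 (dimensions read to the nearest mm from the axis ticks). For the g-code, the solid's height is divided into equal slices at the stated Δz and each level perimeter traced with G1 moves after a G0 lift.

; perimeter-only toolpath
G21 ; units = mm
G90 ; absolute positioning
G28 ; home
; layer 1
G0 Z1.2
G0 X0.0 Y0.0
G1 X9.0 Y0.0
G1 X9.0 Y19.2
G1 X0.0 Y19.2
G1 X0.0 Y0.0
; layer 2
G0 Z2.3
G0 X0.0 Y0.0
G1 X9.0 Y0.0
G1 X9.0 Y15.3
G1 X0.0 Y15.3
G1 X0.0 Y0.0
; layer 3
G0 Z3.5
G0 X0.0 Y0.0
G1 X9.0 Y0.0
G1 X9.0 Y11.5
G1 X0.0 Y11.5
G1 X0.0 Y0.0
; layer 4
G0 Z4.7
G0 X0.0 Y0.0
G1 X9.0 Y0.0
G1 X9.0 Y7.7
G1 X0.0 Y7.7
G1 X0.0 Y0.0
; layer 5
G0 Z5.8
G0 X0.0 Y0.0
G1 X9.0 Y0.0
G1 X9.0 Y3.8
G1 X0.0 Y3.8
G1 X0.0 Y0.0
M2 ; end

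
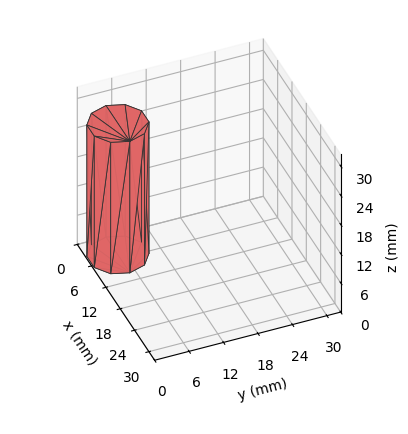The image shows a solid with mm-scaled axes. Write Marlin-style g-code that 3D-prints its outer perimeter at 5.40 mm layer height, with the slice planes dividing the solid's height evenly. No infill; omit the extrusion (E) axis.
Reading the render: the shape is a regular 10-sided prism (a cylinder approximated with 10 flat sides), circumscribed radius ≈ 5 mm, height ≈ 27 mm (dimensions read to the nearest mm from the axis ticks). For the g-code, the solid's height is divided into equal slices at the stated Δz and each level perimeter traced with G1 moves after a G0 lift.

; perimeter-only toolpath
G21 ; units = mm
G90 ; absolute positioning
G28 ; home
; layer 1
G0 Z5.40
G0 X10.00 Y5.00
G1 X9.05 Y7.94
G1 X6.55 Y9.76
G1 X3.45 Y9.76
G1 X0.95 Y7.94
G1 X0.00 Y5.00
G1 X0.95 Y2.06
G1 X3.45 Y0.24
G1 X6.55 Y0.24
G1 X9.05 Y2.06
G1 X10.00 Y5.00
; layer 2
G0 Z10.80
G0 X10.00 Y5.00
G1 X9.05 Y7.94
G1 X6.55 Y9.76
G1 X3.45 Y9.76
G1 X0.95 Y7.94
G1 X0.00 Y5.00
G1 X0.95 Y2.06
G1 X3.45 Y0.24
G1 X6.55 Y0.24
G1 X9.05 Y2.06
G1 X10.00 Y5.00
; layer 3
G0 Z16.20
G0 X10.00 Y5.00
G1 X9.05 Y7.94
G1 X6.55 Y9.76
G1 X3.45 Y9.76
G1 X0.95 Y7.94
G1 X0.00 Y5.00
G1 X0.95 Y2.06
G1 X3.45 Y0.24
G1 X6.55 Y0.24
G1 X9.05 Y2.06
G1 X10.00 Y5.00
; layer 4
G0 Z21.60
G0 X10.00 Y5.00
G1 X9.05 Y7.94
G1 X6.55 Y9.76
G1 X3.45 Y9.76
G1 X0.95 Y7.94
G1 X0.00 Y5.00
G1 X0.95 Y2.06
G1 X3.45 Y0.24
G1 X6.55 Y0.24
G1 X9.05 Y2.06
G1 X10.00 Y5.00
; layer 5
G0 Z27.00
G0 X10.00 Y5.00
G1 X9.05 Y7.94
G1 X6.55 Y9.76
G1 X3.45 Y9.76
G1 X0.95 Y7.94
G1 X0.00 Y5.00
G1 X0.95 Y2.06
G1 X3.45 Y0.24
G1 X6.55 Y0.24
G1 X9.05 Y2.06
G1 X10.00 Y5.00
M2 ; end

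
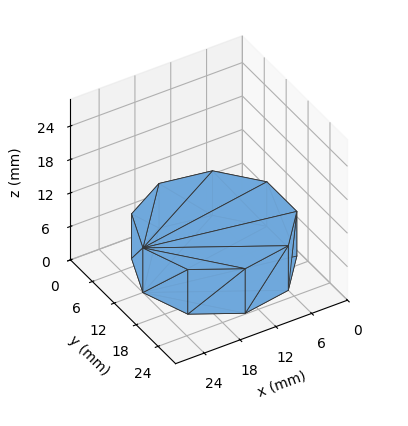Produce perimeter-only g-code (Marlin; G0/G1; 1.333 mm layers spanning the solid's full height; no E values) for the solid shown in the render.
Reading the render: the shape is a regular 9-sided prism (a cylinder approximated with 9 flat sides), circumscribed radius ≈ 12 mm, height ≈ 8 mm (dimensions read to the nearest mm from the axis ticks). For the g-code, the solid's height is divided into equal slices at the stated Δz and each level perimeter traced with G1 moves after a G0 lift.

; perimeter-only toolpath
G21 ; units = mm
G90 ; absolute positioning
G28 ; home
; layer 1
G0 Z1.333
G0 X24.000 Y12.000
G1 X21.193 Y19.713
G1 X14.084 Y23.818
G1 X6.000 Y22.392
G1 X0.724 Y16.104
G1 X0.724 Y7.896
G1 X6.000 Y1.608
G1 X14.084 Y0.182
G1 X21.193 Y4.287
G1 X24.000 Y12.000
; layer 2
G0 Z2.667
G0 X24.000 Y12.000
G1 X21.193 Y19.713
G1 X14.084 Y23.818
G1 X6.000 Y22.392
G1 X0.724 Y16.104
G1 X0.724 Y7.896
G1 X6.000 Y1.608
G1 X14.084 Y0.182
G1 X21.193 Y4.287
G1 X24.000 Y12.000
; layer 3
G0 Z4.000
G0 X24.000 Y12.000
G1 X21.193 Y19.713
G1 X14.084 Y23.818
G1 X6.000 Y22.392
G1 X0.724 Y16.104
G1 X0.724 Y7.896
G1 X6.000 Y1.608
G1 X14.084 Y0.182
G1 X21.193 Y4.287
G1 X24.000 Y12.000
; layer 4
G0 Z5.333
G0 X24.000 Y12.000
G1 X21.193 Y19.713
G1 X14.084 Y23.818
G1 X6.000 Y22.392
G1 X0.724 Y16.104
G1 X0.724 Y7.896
G1 X6.000 Y1.608
G1 X14.084 Y0.182
G1 X21.193 Y4.287
G1 X24.000 Y12.000
; layer 5
G0 Z6.667
G0 X24.000 Y12.000
G1 X21.193 Y19.713
G1 X14.084 Y23.818
G1 X6.000 Y22.392
G1 X0.724 Y16.104
G1 X0.724 Y7.896
G1 X6.000 Y1.608
G1 X14.084 Y0.182
G1 X21.193 Y4.287
G1 X24.000 Y12.000
; layer 6
G0 Z8.000
G0 X24.000 Y12.000
G1 X21.193 Y19.713
G1 X14.084 Y23.818
G1 X6.000 Y22.392
G1 X0.724 Y16.104
G1 X0.724 Y7.896
G1 X6.000 Y1.608
G1 X14.084 Y0.182
G1 X21.193 Y4.287
G1 X24.000 Y12.000
M2 ; end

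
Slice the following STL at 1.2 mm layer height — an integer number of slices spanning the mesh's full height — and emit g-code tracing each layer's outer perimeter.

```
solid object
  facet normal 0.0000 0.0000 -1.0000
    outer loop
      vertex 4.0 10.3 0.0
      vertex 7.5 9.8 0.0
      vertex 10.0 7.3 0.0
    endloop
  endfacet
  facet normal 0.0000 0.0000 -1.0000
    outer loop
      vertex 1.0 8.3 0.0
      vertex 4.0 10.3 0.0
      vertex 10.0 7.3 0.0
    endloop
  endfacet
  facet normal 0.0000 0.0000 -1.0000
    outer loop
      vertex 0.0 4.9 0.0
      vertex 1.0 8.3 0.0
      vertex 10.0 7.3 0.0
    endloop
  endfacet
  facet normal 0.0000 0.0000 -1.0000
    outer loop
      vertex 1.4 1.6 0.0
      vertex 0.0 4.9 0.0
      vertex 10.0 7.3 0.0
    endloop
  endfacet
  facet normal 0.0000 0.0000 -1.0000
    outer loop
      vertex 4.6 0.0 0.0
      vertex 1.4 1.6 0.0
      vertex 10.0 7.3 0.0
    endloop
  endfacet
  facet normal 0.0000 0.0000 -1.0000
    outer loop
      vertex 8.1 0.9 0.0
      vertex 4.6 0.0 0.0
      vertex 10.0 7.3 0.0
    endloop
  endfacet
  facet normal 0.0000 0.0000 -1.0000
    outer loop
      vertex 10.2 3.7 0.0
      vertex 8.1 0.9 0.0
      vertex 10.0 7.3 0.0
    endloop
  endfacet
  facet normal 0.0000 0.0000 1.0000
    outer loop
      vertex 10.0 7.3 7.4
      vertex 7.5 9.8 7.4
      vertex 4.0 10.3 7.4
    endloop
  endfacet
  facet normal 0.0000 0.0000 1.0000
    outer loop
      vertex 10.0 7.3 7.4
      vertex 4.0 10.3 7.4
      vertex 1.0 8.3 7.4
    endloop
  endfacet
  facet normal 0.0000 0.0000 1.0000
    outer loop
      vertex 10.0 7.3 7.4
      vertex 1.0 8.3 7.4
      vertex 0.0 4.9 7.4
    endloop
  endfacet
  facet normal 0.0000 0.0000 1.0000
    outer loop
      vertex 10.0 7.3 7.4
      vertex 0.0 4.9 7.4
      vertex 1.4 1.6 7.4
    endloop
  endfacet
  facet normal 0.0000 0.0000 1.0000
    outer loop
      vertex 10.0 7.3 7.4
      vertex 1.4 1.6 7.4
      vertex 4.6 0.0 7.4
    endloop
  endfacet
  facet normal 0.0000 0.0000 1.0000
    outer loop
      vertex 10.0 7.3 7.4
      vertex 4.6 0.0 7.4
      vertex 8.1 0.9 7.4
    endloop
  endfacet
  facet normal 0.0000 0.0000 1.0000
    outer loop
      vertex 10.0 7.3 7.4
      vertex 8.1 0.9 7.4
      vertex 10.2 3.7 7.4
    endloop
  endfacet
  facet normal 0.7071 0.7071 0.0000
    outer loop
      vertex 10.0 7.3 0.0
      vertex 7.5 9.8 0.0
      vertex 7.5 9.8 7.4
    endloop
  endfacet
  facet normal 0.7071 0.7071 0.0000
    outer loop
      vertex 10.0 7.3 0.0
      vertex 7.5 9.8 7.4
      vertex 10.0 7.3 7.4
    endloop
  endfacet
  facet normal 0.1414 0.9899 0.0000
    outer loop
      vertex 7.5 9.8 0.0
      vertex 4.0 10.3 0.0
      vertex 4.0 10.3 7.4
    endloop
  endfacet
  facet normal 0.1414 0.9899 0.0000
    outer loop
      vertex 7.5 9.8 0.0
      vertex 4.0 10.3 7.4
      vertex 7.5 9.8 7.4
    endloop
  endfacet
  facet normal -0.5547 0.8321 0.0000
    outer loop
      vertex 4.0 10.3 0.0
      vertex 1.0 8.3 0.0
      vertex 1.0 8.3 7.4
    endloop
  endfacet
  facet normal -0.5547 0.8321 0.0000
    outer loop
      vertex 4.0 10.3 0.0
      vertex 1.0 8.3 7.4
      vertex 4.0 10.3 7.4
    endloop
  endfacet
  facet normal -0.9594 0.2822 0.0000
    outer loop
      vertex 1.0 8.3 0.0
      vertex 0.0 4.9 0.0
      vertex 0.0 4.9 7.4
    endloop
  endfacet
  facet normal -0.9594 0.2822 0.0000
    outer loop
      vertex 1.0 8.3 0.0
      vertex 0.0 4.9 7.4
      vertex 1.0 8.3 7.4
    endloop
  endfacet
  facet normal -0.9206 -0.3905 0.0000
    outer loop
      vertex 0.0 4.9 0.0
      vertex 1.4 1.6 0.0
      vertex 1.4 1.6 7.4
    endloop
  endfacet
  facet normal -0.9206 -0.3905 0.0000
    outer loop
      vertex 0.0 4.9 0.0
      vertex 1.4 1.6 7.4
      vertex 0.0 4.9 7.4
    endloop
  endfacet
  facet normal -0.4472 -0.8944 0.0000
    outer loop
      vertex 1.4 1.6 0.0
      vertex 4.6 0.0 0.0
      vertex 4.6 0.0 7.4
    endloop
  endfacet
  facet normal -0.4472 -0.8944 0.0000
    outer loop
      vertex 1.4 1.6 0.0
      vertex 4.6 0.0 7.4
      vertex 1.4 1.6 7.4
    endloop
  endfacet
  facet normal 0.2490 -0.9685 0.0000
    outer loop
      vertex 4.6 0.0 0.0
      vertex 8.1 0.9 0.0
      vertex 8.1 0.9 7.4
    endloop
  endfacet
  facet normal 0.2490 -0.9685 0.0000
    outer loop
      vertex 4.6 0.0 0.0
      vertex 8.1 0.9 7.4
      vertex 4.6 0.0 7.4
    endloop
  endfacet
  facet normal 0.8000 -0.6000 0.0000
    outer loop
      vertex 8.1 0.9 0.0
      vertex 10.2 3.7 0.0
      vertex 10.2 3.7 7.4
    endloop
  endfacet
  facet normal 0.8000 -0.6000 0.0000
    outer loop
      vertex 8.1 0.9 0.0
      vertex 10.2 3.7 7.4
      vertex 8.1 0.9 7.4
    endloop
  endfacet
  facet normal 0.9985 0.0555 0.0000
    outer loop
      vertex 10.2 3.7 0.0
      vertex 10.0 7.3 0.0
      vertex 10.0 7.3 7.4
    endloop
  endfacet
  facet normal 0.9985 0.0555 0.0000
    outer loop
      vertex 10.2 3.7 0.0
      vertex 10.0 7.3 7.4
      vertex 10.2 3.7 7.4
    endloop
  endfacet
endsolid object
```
; perimeter-only toolpath
G21 ; units = mm
G90 ; absolute positioning
G28 ; home
; layer 1
G0 Z1.2
G0 X10.0 Y7.3
G1 X7.5 Y9.8
G1 X4.0 Y10.3
G1 X1.0 Y8.3
G1 X0.0 Y4.9
G1 X1.4 Y1.6
G1 X4.6 Y0.0
G1 X8.1 Y0.9
G1 X10.2 Y3.7
G1 X10.0 Y7.3
; layer 2
G0 Z2.5
G0 X10.0 Y7.3
G1 X7.5 Y9.8
G1 X4.0 Y10.3
G1 X1.0 Y8.3
G1 X0.0 Y4.9
G1 X1.4 Y1.6
G1 X4.6 Y0.0
G1 X8.1 Y0.9
G1 X10.2 Y3.7
G1 X10.0 Y7.3
; layer 3
G0 Z3.7
G0 X10.0 Y7.3
G1 X7.5 Y9.8
G1 X4.0 Y10.3
G1 X1.0 Y8.3
G1 X0.0 Y4.9
G1 X1.4 Y1.6
G1 X4.6 Y0.0
G1 X8.1 Y0.9
G1 X10.2 Y3.7
G1 X10.0 Y7.3
; layer 4
G0 Z4.9
G0 X10.0 Y7.3
G1 X7.5 Y9.8
G1 X4.0 Y10.3
G1 X1.0 Y8.3
G1 X0.0 Y4.9
G1 X1.4 Y1.6
G1 X4.6 Y0.0
G1 X8.1 Y0.9
G1 X10.2 Y3.7
G1 X10.0 Y7.3
; layer 5
G0 Z6.2
G0 X10.0 Y7.3
G1 X7.5 Y9.8
G1 X4.0 Y10.3
G1 X1.0 Y8.3
G1 X0.0 Y4.9
G1 X1.4 Y1.6
G1 X4.6 Y0.0
G1 X8.1 Y0.9
G1 X10.2 Y3.7
G1 X10.0 Y7.3
; layer 6
G0 Z7.4
G0 X10.0 Y7.3
G1 X7.5 Y9.8
G1 X4.0 Y10.3
G1 X1.0 Y8.3
G1 X0.0 Y4.9
G1 X1.4 Y1.6
G1 X4.6 Y0.0
G1 X8.1 Y0.9
G1 X10.2 Y3.7
G1 X10.0 Y7.3
M2 ; end

The solid is a regular 9-sided prism (a cylinder approximated with 9 flat sides), circumscribed radius ≈ 5.2 mm, height ≈ 7.4 mm. Slicing at Δz = 1.2 mm — 6 equal slices spanning the solid's height, so layer i sits at z = i·h/6 — gives 6 non-empty perimeters. Each is a 9-segment closed polygon; G0 lifts to the layer z and rapids to the start vertex, then G1 traces the edges.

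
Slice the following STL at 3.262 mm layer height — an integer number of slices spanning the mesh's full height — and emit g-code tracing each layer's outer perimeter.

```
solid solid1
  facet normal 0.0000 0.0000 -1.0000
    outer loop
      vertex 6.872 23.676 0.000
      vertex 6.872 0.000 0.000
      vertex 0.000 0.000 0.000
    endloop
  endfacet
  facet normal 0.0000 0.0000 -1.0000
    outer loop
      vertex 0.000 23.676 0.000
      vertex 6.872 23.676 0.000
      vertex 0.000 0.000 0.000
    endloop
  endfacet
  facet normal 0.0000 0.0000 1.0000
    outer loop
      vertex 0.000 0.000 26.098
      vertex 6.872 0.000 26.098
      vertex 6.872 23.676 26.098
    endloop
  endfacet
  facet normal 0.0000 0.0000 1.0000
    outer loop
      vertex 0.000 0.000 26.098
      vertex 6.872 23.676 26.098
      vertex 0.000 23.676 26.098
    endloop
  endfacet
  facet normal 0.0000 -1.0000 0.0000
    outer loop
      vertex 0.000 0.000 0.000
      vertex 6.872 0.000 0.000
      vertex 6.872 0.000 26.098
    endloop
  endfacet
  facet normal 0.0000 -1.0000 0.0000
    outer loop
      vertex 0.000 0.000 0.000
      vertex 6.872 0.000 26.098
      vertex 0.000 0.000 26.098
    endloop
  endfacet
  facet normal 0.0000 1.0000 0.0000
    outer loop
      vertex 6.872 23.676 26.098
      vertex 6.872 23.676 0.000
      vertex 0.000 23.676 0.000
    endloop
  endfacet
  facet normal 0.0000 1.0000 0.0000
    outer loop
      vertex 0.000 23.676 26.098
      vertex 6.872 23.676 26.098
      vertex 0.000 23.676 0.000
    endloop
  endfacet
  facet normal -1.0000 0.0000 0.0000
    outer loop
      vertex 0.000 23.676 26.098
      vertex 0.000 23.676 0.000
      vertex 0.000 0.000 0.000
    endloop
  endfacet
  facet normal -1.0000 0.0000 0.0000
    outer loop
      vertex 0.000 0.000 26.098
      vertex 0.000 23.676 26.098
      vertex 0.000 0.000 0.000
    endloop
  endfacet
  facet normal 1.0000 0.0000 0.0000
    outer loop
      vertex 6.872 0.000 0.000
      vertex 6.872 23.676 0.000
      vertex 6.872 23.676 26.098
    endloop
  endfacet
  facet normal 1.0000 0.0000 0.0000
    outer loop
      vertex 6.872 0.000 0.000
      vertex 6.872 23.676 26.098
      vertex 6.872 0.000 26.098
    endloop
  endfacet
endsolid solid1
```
; perimeter-only toolpath
G21 ; units = mm
G90 ; absolute positioning
G28 ; home
; layer 1
G0 Z3.262
G0 X0.000 Y0.000
G1 X6.872 Y0.000
G1 X6.872 Y23.676
G1 X0.000 Y23.676
G1 X0.000 Y0.000
; layer 2
G0 Z6.524
G0 X0.000 Y0.000
G1 X6.872 Y0.000
G1 X6.872 Y23.676
G1 X0.000 Y23.676
G1 X0.000 Y0.000
; layer 3
G0 Z9.787
G0 X0.000 Y0.000
G1 X6.872 Y0.000
G1 X6.872 Y23.676
G1 X0.000 Y23.676
G1 X0.000 Y0.000
; layer 4
G0 Z13.049
G0 X0.000 Y0.000
G1 X6.872 Y0.000
G1 X6.872 Y23.676
G1 X0.000 Y23.676
G1 X0.000 Y0.000
; layer 5
G0 Z16.311
G0 X0.000 Y0.000
G1 X6.872 Y0.000
G1 X6.872 Y23.676
G1 X0.000 Y23.676
G1 X0.000 Y0.000
; layer 6
G0 Z19.573
G0 X0.000 Y0.000
G1 X6.872 Y0.000
G1 X6.872 Y23.676
G1 X0.000 Y23.676
G1 X0.000 Y0.000
; layer 7
G0 Z22.836
G0 X0.000 Y0.000
G1 X6.872 Y0.000
G1 X6.872 Y23.676
G1 X0.000 Y23.676
G1 X0.000 Y0.000
; layer 8
G0 Z26.098
G0 X0.000 Y0.000
G1 X6.872 Y0.000
G1 X6.872 Y23.676
G1 X0.000 Y23.676
G1 X0.000 Y0.000
M2 ; end

The solid is a rectangular box, roughly 6.87 × 23.7 mm footprint and 26.1 mm tall. Slicing at Δz = 3.262 mm — 8 equal slices spanning the solid's height, so layer i sits at z = i·h/8 — gives 8 non-empty perimeters. Each is a 4-segment closed polygon; G0 lifts to the layer z and rapids to the start vertex, then G1 traces the edges.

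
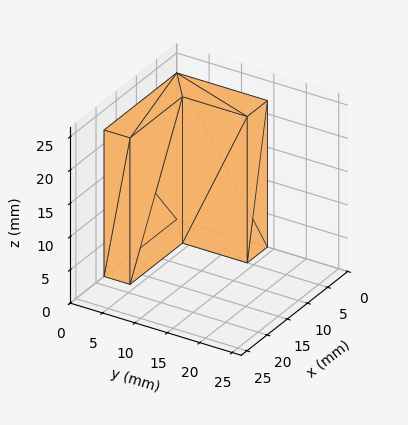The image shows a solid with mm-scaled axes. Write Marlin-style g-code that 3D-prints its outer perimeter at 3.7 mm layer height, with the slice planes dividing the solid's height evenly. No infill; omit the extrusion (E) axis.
Reading the render: the shape is an L-shaped prism: outer 18 × 14 mm, arm thicknesses ≈ 4 mm (horizontal) and 5 mm (vertical), extruded 22 mm in z (dimensions read to the nearest mm from the axis ticks). For the g-code, the solid's height is divided into equal slices at the stated Δz and each level perimeter traced with G1 moves after a G0 lift.

; perimeter-only toolpath
G21 ; units = mm
G90 ; absolute positioning
G28 ; home
; layer 1
G0 Z3.7
G0 X0.0 Y0.0
G1 X18.0 Y0.0
G1 X18.0 Y4.0
G1 X5.0 Y4.0
G1 X5.0 Y14.0
G1 X0.0 Y14.0
G1 X0.0 Y0.0
; layer 2
G0 Z7.3
G0 X0.0 Y0.0
G1 X18.0 Y0.0
G1 X18.0 Y4.0
G1 X5.0 Y4.0
G1 X5.0 Y14.0
G1 X0.0 Y14.0
G1 X0.0 Y0.0
; layer 3
G0 Z11.0
G0 X0.0 Y0.0
G1 X18.0 Y0.0
G1 X18.0 Y4.0
G1 X5.0 Y4.0
G1 X5.0 Y14.0
G1 X0.0 Y14.0
G1 X0.0 Y0.0
; layer 4
G0 Z14.7
G0 X0.0 Y0.0
G1 X18.0 Y0.0
G1 X18.0 Y4.0
G1 X5.0 Y4.0
G1 X5.0 Y14.0
G1 X0.0 Y14.0
G1 X0.0 Y0.0
; layer 5
G0 Z18.3
G0 X0.0 Y0.0
G1 X18.0 Y0.0
G1 X18.0 Y4.0
G1 X5.0 Y4.0
G1 X5.0 Y14.0
G1 X0.0 Y14.0
G1 X0.0 Y0.0
; layer 6
G0 Z22.0
G0 X0.0 Y0.0
G1 X18.0 Y0.0
G1 X18.0 Y4.0
G1 X5.0 Y4.0
G1 X5.0 Y14.0
G1 X0.0 Y14.0
G1 X0.0 Y0.0
M2 ; end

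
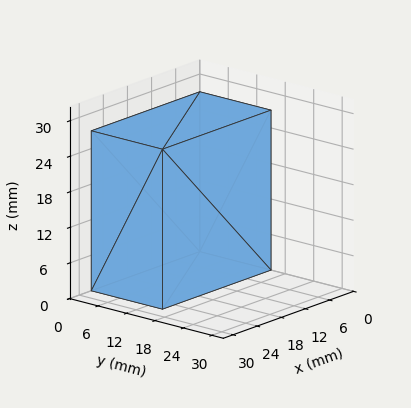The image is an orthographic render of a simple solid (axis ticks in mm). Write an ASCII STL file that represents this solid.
Reading the render: the shape is a rectangular box, roughly 27 × 15 mm footprint and 27 mm tall (dimensions read to the nearest mm from the axis ticks). For the STL, each face is triangulated and given an outward normal.

solid part
  facet normal 0.0000 0.0000 -1.0000
    outer loop
      vertex 27.00 15.00 0.00
      vertex 27.00 0.00 0.00
      vertex 0.00 0.00 0.00
    endloop
  endfacet
  facet normal 0.0000 0.0000 -1.0000
    outer loop
      vertex 0.00 15.00 0.00
      vertex 27.00 15.00 0.00
      vertex 0.00 0.00 0.00
    endloop
  endfacet
  facet normal 0.0000 0.0000 1.0000
    outer loop
      vertex 0.00 0.00 27.00
      vertex 27.00 0.00 27.00
      vertex 27.00 15.00 27.00
    endloop
  endfacet
  facet normal 0.0000 0.0000 1.0000
    outer loop
      vertex 0.00 0.00 27.00
      vertex 27.00 15.00 27.00
      vertex 0.00 15.00 27.00
    endloop
  endfacet
  facet normal 0.0000 -1.0000 0.0000
    outer loop
      vertex 0.00 0.00 0.00
      vertex 27.00 0.00 0.00
      vertex 27.00 0.00 27.00
    endloop
  endfacet
  facet normal 0.0000 -1.0000 0.0000
    outer loop
      vertex 0.00 0.00 0.00
      vertex 27.00 0.00 27.00
      vertex 0.00 0.00 27.00
    endloop
  endfacet
  facet normal 0.0000 1.0000 0.0000
    outer loop
      vertex 27.00 15.00 27.00
      vertex 27.00 15.00 0.00
      vertex 0.00 15.00 0.00
    endloop
  endfacet
  facet normal 0.0000 1.0000 0.0000
    outer loop
      vertex 0.00 15.00 27.00
      vertex 27.00 15.00 27.00
      vertex 0.00 15.00 0.00
    endloop
  endfacet
  facet normal -1.0000 0.0000 0.0000
    outer loop
      vertex 0.00 15.00 27.00
      vertex 0.00 15.00 0.00
      vertex 0.00 0.00 0.00
    endloop
  endfacet
  facet normal -1.0000 0.0000 0.0000
    outer loop
      vertex 0.00 0.00 27.00
      vertex 0.00 15.00 27.00
      vertex 0.00 0.00 0.00
    endloop
  endfacet
  facet normal 1.0000 0.0000 0.0000
    outer loop
      vertex 27.00 0.00 0.00
      vertex 27.00 15.00 0.00
      vertex 27.00 15.00 27.00
    endloop
  endfacet
  facet normal 1.0000 0.0000 0.0000
    outer loop
      vertex 27.00 0.00 0.00
      vertex 27.00 15.00 27.00
      vertex 27.00 0.00 27.00
    endloop
  endfacet
endsolid part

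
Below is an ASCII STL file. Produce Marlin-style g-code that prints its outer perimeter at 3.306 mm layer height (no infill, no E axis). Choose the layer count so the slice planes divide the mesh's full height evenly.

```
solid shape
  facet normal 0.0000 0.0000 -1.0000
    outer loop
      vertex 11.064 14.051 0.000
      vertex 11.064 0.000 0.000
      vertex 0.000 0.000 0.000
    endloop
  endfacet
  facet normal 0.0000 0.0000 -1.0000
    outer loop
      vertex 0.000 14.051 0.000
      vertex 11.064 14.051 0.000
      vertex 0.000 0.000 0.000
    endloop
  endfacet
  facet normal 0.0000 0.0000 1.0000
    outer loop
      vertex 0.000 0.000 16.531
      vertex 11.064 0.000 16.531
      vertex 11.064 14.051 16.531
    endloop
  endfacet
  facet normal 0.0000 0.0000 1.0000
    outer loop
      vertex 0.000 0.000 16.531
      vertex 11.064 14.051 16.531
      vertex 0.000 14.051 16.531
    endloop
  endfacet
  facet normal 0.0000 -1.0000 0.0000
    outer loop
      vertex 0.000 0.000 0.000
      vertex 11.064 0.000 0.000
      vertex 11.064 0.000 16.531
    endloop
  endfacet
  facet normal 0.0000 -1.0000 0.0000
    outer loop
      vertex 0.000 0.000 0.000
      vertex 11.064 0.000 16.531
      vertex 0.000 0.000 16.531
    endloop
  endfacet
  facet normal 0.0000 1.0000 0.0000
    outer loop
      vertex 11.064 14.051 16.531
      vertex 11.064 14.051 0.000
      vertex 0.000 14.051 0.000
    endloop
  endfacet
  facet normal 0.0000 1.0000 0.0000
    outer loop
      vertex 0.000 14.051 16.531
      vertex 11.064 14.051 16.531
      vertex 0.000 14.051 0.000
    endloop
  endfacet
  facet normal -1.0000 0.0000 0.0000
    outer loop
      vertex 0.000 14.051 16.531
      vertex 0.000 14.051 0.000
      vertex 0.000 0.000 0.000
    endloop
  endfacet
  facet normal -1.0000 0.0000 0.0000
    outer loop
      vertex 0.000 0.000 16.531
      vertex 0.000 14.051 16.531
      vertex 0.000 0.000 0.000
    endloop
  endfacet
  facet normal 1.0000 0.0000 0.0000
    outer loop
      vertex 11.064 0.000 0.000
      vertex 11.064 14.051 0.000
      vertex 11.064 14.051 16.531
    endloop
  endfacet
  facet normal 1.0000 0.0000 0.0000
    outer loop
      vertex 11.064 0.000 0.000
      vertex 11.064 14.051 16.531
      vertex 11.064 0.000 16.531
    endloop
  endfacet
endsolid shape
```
; perimeter-only toolpath
G21 ; units = mm
G90 ; absolute positioning
G28 ; home
; layer 1
G0 Z3.306
G0 X0.000 Y0.000
G1 X11.064 Y0.000
G1 X11.064 Y14.051
G1 X0.000 Y14.051
G1 X0.000 Y0.000
; layer 2
G0 Z6.612
G0 X0.000 Y0.000
G1 X11.064 Y0.000
G1 X11.064 Y14.051
G1 X0.000 Y14.051
G1 X0.000 Y0.000
; layer 3
G0 Z9.919
G0 X0.000 Y0.000
G1 X11.064 Y0.000
G1 X11.064 Y14.051
G1 X0.000 Y14.051
G1 X0.000 Y0.000
; layer 4
G0 Z13.225
G0 X0.000 Y0.000
G1 X11.064 Y0.000
G1 X11.064 Y14.051
G1 X0.000 Y14.051
G1 X0.000 Y0.000
; layer 5
G0 Z16.531
G0 X0.000 Y0.000
G1 X11.064 Y0.000
G1 X11.064 Y14.051
G1 X0.000 Y14.051
G1 X0.000 Y0.000
M2 ; end

The solid is a rectangular box, roughly 11.1 × 14.1 mm footprint and 16.5 mm tall. Slicing at Δz = 3.306 mm — 5 equal slices spanning the solid's height, so layer i sits at z = i·h/5 — gives 5 non-empty perimeters. Each is a 4-segment closed polygon; G0 lifts to the layer z and rapids to the start vertex, then G1 traces the edges.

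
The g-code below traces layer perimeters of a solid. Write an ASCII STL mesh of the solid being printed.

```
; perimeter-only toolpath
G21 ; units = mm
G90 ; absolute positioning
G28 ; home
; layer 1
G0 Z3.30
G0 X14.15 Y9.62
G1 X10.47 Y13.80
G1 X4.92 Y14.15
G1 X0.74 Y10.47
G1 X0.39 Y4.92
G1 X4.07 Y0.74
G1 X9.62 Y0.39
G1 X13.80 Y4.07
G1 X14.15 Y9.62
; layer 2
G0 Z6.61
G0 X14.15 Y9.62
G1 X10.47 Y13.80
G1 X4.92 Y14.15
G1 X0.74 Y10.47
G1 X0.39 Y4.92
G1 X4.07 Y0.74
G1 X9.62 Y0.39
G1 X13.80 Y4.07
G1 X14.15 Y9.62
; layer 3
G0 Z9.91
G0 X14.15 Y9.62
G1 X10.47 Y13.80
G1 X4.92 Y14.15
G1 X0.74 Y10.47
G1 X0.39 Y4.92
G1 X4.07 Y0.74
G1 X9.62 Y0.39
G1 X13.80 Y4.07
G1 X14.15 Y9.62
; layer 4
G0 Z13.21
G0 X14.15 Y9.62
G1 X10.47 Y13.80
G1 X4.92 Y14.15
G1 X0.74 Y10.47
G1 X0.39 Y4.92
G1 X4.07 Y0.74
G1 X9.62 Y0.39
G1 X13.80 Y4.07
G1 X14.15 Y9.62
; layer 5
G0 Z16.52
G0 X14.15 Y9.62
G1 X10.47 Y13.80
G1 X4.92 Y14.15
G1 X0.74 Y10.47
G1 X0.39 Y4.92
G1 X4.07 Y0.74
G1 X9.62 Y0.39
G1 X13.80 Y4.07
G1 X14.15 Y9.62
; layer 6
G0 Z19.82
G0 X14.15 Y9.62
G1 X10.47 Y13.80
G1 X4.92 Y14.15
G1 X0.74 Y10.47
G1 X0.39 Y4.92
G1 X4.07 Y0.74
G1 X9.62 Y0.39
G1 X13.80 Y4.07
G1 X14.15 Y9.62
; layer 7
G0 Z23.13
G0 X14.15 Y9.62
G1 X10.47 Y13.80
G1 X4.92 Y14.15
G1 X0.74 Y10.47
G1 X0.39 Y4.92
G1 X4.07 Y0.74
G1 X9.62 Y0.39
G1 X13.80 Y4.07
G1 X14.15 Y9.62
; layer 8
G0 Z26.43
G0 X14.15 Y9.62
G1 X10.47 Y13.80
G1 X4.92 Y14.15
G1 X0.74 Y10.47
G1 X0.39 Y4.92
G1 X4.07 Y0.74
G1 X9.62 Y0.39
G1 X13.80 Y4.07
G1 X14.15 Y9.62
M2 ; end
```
solid part
  facet normal 0.0000 0.0000 -1.0000
    outer loop
      vertex 4.92 14.15 0.00
      vertex 10.47 13.80 0.00
      vertex 14.15 9.62 0.00
    endloop
  endfacet
  facet normal 0.0000 0.0000 -1.0000
    outer loop
      vertex 0.74 10.47 0.00
      vertex 4.92 14.15 0.00
      vertex 14.15 9.62 0.00
    endloop
  endfacet
  facet normal 0.0000 0.0000 -1.0000
    outer loop
      vertex 0.39 4.92 0.00
      vertex 0.74 10.47 0.00
      vertex 14.15 9.62 0.00
    endloop
  endfacet
  facet normal 0.0000 0.0000 -1.0000
    outer loop
      vertex 4.07 0.74 0.00
      vertex 0.39 4.92 0.00
      vertex 14.15 9.62 0.00
    endloop
  endfacet
  facet normal 0.0000 0.0000 -1.0000
    outer loop
      vertex 9.62 0.39 0.00
      vertex 4.07 0.74 0.00
      vertex 14.15 9.62 0.00
    endloop
  endfacet
  facet normal 0.0000 0.0000 -1.0000
    outer loop
      vertex 13.80 4.07 0.00
      vertex 9.62 0.39 0.00
      vertex 14.15 9.62 0.00
    endloop
  endfacet
  facet normal 0.0000 0.0000 1.0000
    outer loop
      vertex 14.15 9.62 26.43
      vertex 10.47 13.80 26.43
      vertex 4.92 14.15 26.43
    endloop
  endfacet
  facet normal 0.0000 0.0000 1.0000
    outer loop
      vertex 14.15 9.62 26.43
      vertex 4.92 14.15 26.43
      vertex 0.74 10.47 26.43
    endloop
  endfacet
  facet normal 0.0000 0.0000 1.0000
    outer loop
      vertex 14.15 9.62 26.43
      vertex 0.74 10.47 26.43
      vertex 0.39 4.92 26.43
    endloop
  endfacet
  facet normal 0.0000 0.0000 1.0000
    outer loop
      vertex 14.15 9.62 26.43
      vertex 0.39 4.92 26.43
      vertex 4.07 0.74 26.43
    endloop
  endfacet
  facet normal 0.0000 0.0000 1.0000
    outer loop
      vertex 14.15 9.62 26.43
      vertex 4.07 0.74 26.43
      vertex 9.62 0.39 26.43
    endloop
  endfacet
  facet normal 0.0000 0.0000 1.0000
    outer loop
      vertex 14.15 9.62 26.43
      vertex 9.62 0.39 26.43
      vertex 13.80 4.07 26.43
    endloop
  endfacet
  facet normal 0.7506 0.6608 0.0000
    outer loop
      vertex 14.15 9.62 0.00
      vertex 10.47 13.80 0.00
      vertex 10.47 13.80 26.43
    endloop
  endfacet
  facet normal 0.7506 0.6608 0.0000
    outer loop
      vertex 14.15 9.62 0.00
      vertex 10.47 13.80 26.43
      vertex 14.15 9.62 26.43
    endloop
  endfacet
  facet normal 0.0629 0.9980 0.0000
    outer loop
      vertex 10.47 13.80 0.00
      vertex 4.92 14.15 0.00
      vertex 4.92 14.15 26.43
    endloop
  endfacet
  facet normal 0.0629 0.9980 0.0000
    outer loop
      vertex 10.47 13.80 0.00
      vertex 4.92 14.15 26.43
      vertex 10.47 13.80 26.43
    endloop
  endfacet
  facet normal -0.6608 0.7506 0.0000
    outer loop
      vertex 4.92 14.15 0.00
      vertex 0.74 10.47 0.00
      vertex 0.74 10.47 26.43
    endloop
  endfacet
  facet normal -0.6608 0.7506 0.0000
    outer loop
      vertex 4.92 14.15 0.00
      vertex 0.74 10.47 26.43
      vertex 4.92 14.15 26.43
    endloop
  endfacet
  facet normal -0.9980 0.0629 0.0000
    outer loop
      vertex 0.74 10.47 0.00
      vertex 0.39 4.92 0.00
      vertex 0.39 4.92 26.43
    endloop
  endfacet
  facet normal -0.9980 0.0629 0.0000
    outer loop
      vertex 0.74 10.47 0.00
      vertex 0.39 4.92 26.43
      vertex 0.74 10.47 26.43
    endloop
  endfacet
  facet normal -0.7506 -0.6608 0.0000
    outer loop
      vertex 0.39 4.92 0.00
      vertex 4.07 0.74 0.00
      vertex 4.07 0.74 26.43
    endloop
  endfacet
  facet normal -0.7506 -0.6608 0.0000
    outer loop
      vertex 0.39 4.92 0.00
      vertex 4.07 0.74 26.43
      vertex 0.39 4.92 26.43
    endloop
  endfacet
  facet normal -0.0629 -0.9980 0.0000
    outer loop
      vertex 4.07 0.74 0.00
      vertex 9.62 0.39 0.00
      vertex 9.62 0.39 26.43
    endloop
  endfacet
  facet normal -0.0629 -0.9980 0.0000
    outer loop
      vertex 4.07 0.74 0.00
      vertex 9.62 0.39 26.43
      vertex 4.07 0.74 26.43
    endloop
  endfacet
  facet normal 0.6608 -0.7506 0.0000
    outer loop
      vertex 9.62 0.39 0.00
      vertex 13.80 4.07 0.00
      vertex 13.80 4.07 26.43
    endloop
  endfacet
  facet normal 0.6608 -0.7506 0.0000
    outer loop
      vertex 9.62 0.39 0.00
      vertex 13.80 4.07 26.43
      vertex 9.62 0.39 26.43
    endloop
  endfacet
  facet normal 0.9980 -0.0629 0.0000
    outer loop
      vertex 13.80 4.07 0.00
      vertex 14.15 9.62 0.00
      vertex 14.15 9.62 26.43
    endloop
  endfacet
  facet normal 0.9980 -0.0629 0.0000
    outer loop
      vertex 13.80 4.07 0.00
      vertex 14.15 9.62 26.43
      vertex 13.80 4.07 26.43
    endloop
  endfacet
endsolid part

The G0 Z moves step by Δz≈3.30 mm. Every layer's G1 loop is the same polygon, so the solid is a straight extrusion of it from z=0 to z≈26.4. Closing with flat bottom and top caps and triangulating gives 28 facets — a regular 8-sided prism (a cylinder approximated with 8 flat sides), circumscribed radius ≈ 7.27 mm, height ≈ 26.4 mm.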